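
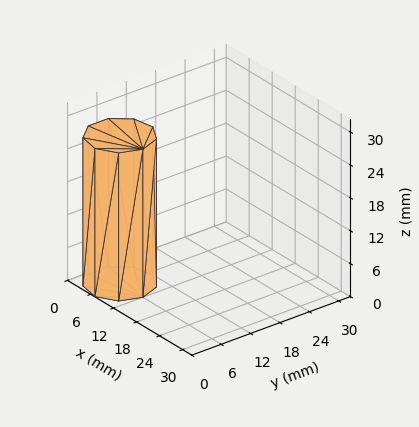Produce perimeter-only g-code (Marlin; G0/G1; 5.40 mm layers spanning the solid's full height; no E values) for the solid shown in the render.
Reading the render: the shape is a regular 9-sided prism (a cylinder approximated with 9 flat sides), circumscribed radius ≈ 6 mm, height ≈ 27 mm (dimensions read to the nearest mm from the axis ticks). For the g-code, the solid's height is divided into equal slices at the stated Δz and each level perimeter traced with G1 moves after a G0 lift.

; perimeter-only toolpath
G21 ; units = mm
G90 ; absolute positioning
G28 ; home
; layer 1
G0 Z5.40
G0 X12.00 Y6.00
G1 X10.60 Y9.86
G1 X7.04 Y11.91
G1 X3.00 Y11.20
G1 X0.36 Y8.05
G1 X0.36 Y3.95
G1 X3.00 Y0.80
G1 X7.04 Y0.09
G1 X10.60 Y2.14
G1 X12.00 Y6.00
; layer 2
G0 Z10.80
G0 X12.00 Y6.00
G1 X10.60 Y9.86
G1 X7.04 Y11.91
G1 X3.00 Y11.20
G1 X0.36 Y8.05
G1 X0.36 Y3.95
G1 X3.00 Y0.80
G1 X7.04 Y0.09
G1 X10.60 Y2.14
G1 X12.00 Y6.00
; layer 3
G0 Z16.20
G0 X12.00 Y6.00
G1 X10.60 Y9.86
G1 X7.04 Y11.91
G1 X3.00 Y11.20
G1 X0.36 Y8.05
G1 X0.36 Y3.95
G1 X3.00 Y0.80
G1 X7.04 Y0.09
G1 X10.60 Y2.14
G1 X12.00 Y6.00
; layer 4
G0 Z21.60
G0 X12.00 Y6.00
G1 X10.60 Y9.86
G1 X7.04 Y11.91
G1 X3.00 Y11.20
G1 X0.36 Y8.05
G1 X0.36 Y3.95
G1 X3.00 Y0.80
G1 X7.04 Y0.09
G1 X10.60 Y2.14
G1 X12.00 Y6.00
; layer 5
G0 Z27.00
G0 X12.00 Y6.00
G1 X10.60 Y9.86
G1 X7.04 Y11.91
G1 X3.00 Y11.20
G1 X0.36 Y8.05
G1 X0.36 Y3.95
G1 X3.00 Y0.80
G1 X7.04 Y0.09
G1 X10.60 Y2.14
G1 X12.00 Y6.00
M2 ; end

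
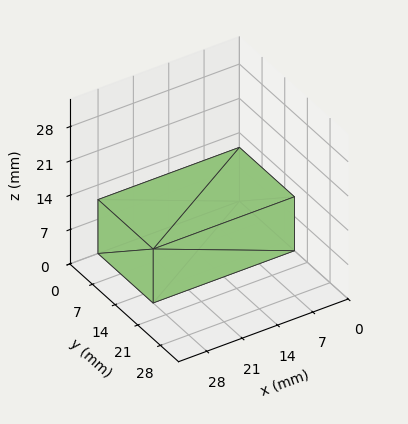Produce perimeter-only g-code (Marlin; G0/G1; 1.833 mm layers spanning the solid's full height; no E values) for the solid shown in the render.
Reading the render: the shape is a rectangular box, roughly 28 × 17 mm footprint and 11 mm tall (dimensions read to the nearest mm from the axis ticks). For the g-code, the solid's height is divided into equal slices at the stated Δz and each level perimeter traced with G1 moves after a G0 lift.

; perimeter-only toolpath
G21 ; units = mm
G90 ; absolute positioning
G28 ; home
; layer 1
G0 Z1.833
G0 X0.000 Y0.000
G1 X28.000 Y0.000
G1 X28.000 Y17.000
G1 X0.000 Y17.000
G1 X0.000 Y0.000
; layer 2
G0 Z3.667
G0 X0.000 Y0.000
G1 X28.000 Y0.000
G1 X28.000 Y17.000
G1 X0.000 Y17.000
G1 X0.000 Y0.000
; layer 3
G0 Z5.500
G0 X0.000 Y0.000
G1 X28.000 Y0.000
G1 X28.000 Y17.000
G1 X0.000 Y17.000
G1 X0.000 Y0.000
; layer 4
G0 Z7.333
G0 X0.000 Y0.000
G1 X28.000 Y0.000
G1 X28.000 Y17.000
G1 X0.000 Y17.000
G1 X0.000 Y0.000
; layer 5
G0 Z9.167
G0 X0.000 Y0.000
G1 X28.000 Y0.000
G1 X28.000 Y17.000
G1 X0.000 Y17.000
G1 X0.000 Y0.000
; layer 6
G0 Z11.000
G0 X0.000 Y0.000
G1 X28.000 Y0.000
G1 X28.000 Y17.000
G1 X0.000 Y17.000
G1 X0.000 Y0.000
M2 ; end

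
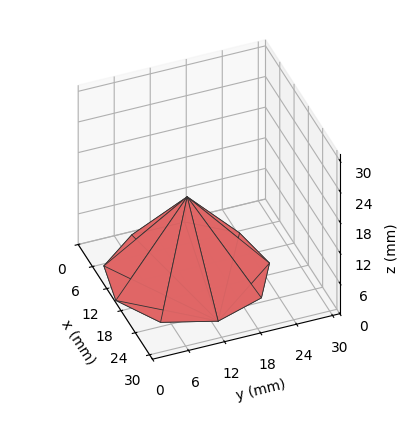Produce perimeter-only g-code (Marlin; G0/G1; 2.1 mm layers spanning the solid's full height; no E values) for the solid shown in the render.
Reading the render: the shape is a regular 9-sided pyramid, base circumscribed radius ≈ 13 mm, apex at z ≈ 15 mm (dimensions read to the nearest mm from the axis ticks). For the g-code, the solid's height is divided into equal slices at the stated Δz and each level perimeter traced with G1 moves after a G0 lift.

; perimeter-only toolpath
G21 ; units = mm
G90 ; absolute positioning
G28 ; home
; layer 1
G0 Z2.1
G0 X24.1 Y13.0
G1 X21.6 Y20.2
G1 X15.0 Y24.0
G1 X7.4 Y22.7
G1 X2.5 Y16.8
G1 X2.5 Y9.2
G1 X7.4 Y3.3
G1 X15.0 Y2.0
G1 X21.6 Y5.8
G1 X24.1 Y13.0
; layer 2
G0 Z4.3
G0 X22.3 Y13.0
G1 X20.1 Y19.0
G1 X14.6 Y22.1
G1 X8.4 Y21.1
G1 X4.3 Y16.1
G1 X4.3 Y9.9
G1 X8.4 Y4.9
G1 X14.6 Y3.9
G1 X20.1 Y7.0
G1 X22.3 Y13.0
; layer 3
G0 Z6.4
G0 X20.4 Y13.0
G1 X18.7 Y17.8
G1 X14.3 Y20.3
G1 X9.3 Y19.5
G1 X6.0 Y15.5
G1 X6.0 Y10.5
G1 X9.3 Y6.5
G1 X14.3 Y5.7
G1 X18.7 Y8.2
G1 X20.4 Y13.0
; layer 4
G0 Z8.6
G0 X18.6 Y13.0
G1 X17.3 Y16.6
G1 X14.0 Y18.5
G1 X10.2 Y17.8
G1 X7.8 Y14.9
G1 X7.8 Y11.1
G1 X10.2 Y8.2
G1 X14.0 Y7.5
G1 X17.3 Y9.4
G1 X18.6 Y13.0
; layer 5
G0 Z10.7
G0 X16.7 Y13.0
G1 X15.9 Y15.4
G1 X13.7 Y16.7
G1 X11.1 Y16.2
G1 X9.5 Y14.3
G1 X9.5 Y11.7
G1 X11.1 Y9.8
G1 X13.7 Y9.3
G1 X15.9 Y10.6
G1 X16.7 Y13.0
; layer 6
G0 Z12.9
G0 X14.9 Y13.0
G1 X14.4 Y14.2
G1 X13.3 Y14.8
G1 X12.1 Y14.6
G1 X11.3 Y13.6
G1 X11.3 Y12.4
G1 X12.1 Y11.4
G1 X13.3 Y11.2
G1 X14.4 Y11.8
G1 X14.9 Y13.0
M2 ; end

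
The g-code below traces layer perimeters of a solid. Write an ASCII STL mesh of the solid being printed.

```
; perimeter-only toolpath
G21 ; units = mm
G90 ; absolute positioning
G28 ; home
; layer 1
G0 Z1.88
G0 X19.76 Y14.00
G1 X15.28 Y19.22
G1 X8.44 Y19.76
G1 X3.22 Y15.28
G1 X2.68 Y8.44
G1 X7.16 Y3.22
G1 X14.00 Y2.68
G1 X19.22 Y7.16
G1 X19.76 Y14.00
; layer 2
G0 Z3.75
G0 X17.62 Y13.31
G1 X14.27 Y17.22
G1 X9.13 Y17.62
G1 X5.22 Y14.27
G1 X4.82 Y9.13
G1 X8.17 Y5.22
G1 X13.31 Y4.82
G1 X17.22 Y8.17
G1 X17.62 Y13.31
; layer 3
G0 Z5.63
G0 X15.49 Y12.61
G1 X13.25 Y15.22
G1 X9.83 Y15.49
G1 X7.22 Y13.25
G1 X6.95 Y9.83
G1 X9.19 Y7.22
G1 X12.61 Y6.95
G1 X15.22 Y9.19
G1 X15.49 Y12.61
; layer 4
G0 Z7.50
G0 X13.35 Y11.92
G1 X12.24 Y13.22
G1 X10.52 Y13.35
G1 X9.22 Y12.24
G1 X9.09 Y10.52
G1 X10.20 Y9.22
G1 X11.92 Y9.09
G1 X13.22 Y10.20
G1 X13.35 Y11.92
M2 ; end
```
solid part
  facet normal 0.0000 0.0000 -1.0000
    outer loop
      vertex 7.74 21.89 0.00
      vertex 16.30 21.22 0.00
      vertex 21.89 14.70 0.00
    endloop
  endfacet
  facet normal 0.0000 0.0000 -1.0000
    outer loop
      vertex 1.22 16.30 0.00
      vertex 7.74 21.89 0.00
      vertex 21.89 14.70 0.00
    endloop
  endfacet
  facet normal 0.0000 0.0000 -1.0000
    outer loop
      vertex 0.55 7.74 0.00
      vertex 1.22 16.30 0.00
      vertex 21.89 14.70 0.00
    endloop
  endfacet
  facet normal 0.0000 0.0000 -1.0000
    outer loop
      vertex 6.14 1.22 0.00
      vertex 0.55 7.74 0.00
      vertex 21.89 14.70 0.00
    endloop
  endfacet
  facet normal 0.0000 0.0000 -1.0000
    outer loop
      vertex 14.70 0.55 0.00
      vertex 6.14 1.22 0.00
      vertex 21.89 14.70 0.00
    endloop
  endfacet
  facet normal 0.0000 0.0000 -1.0000
    outer loop
      vertex 21.22 6.14 0.00
      vertex 14.70 0.55 0.00
      vertex 21.89 14.70 0.00
    endloop
  endfacet
  facet normal 0.5094 0.4367 0.7415
    outer loop
      vertex 21.89 14.70 0.00
      vertex 16.30 21.22 0.00
      vertex 11.22 11.22 9.38
    endloop
  endfacet
  facet normal 0.0524 0.6689 0.7415
    outer loop
      vertex 16.30 21.22 0.00
      vertex 7.74 21.89 0.00
      vertex 11.22 11.22 9.38
    endloop
  endfacet
  facet normal -0.4367 0.5094 0.7415
    outer loop
      vertex 7.74 21.89 0.00
      vertex 1.22 16.30 0.00
      vertex 11.22 11.22 9.38
    endloop
  endfacet
  facet normal -0.6689 0.0524 0.7415
    outer loop
      vertex 1.22 16.30 0.00
      vertex 0.55 7.74 0.00
      vertex 11.22 11.22 9.38
    endloop
  endfacet
  facet normal -0.5094 -0.4367 0.7415
    outer loop
      vertex 0.55 7.74 0.00
      vertex 6.14 1.22 0.00
      vertex 11.22 11.22 9.38
    endloop
  endfacet
  facet normal -0.0524 -0.6689 0.7415
    outer loop
      vertex 6.14 1.22 0.00
      vertex 14.70 0.55 0.00
      vertex 11.22 11.22 9.38
    endloop
  endfacet
  facet normal 0.4367 -0.5094 0.7415
    outer loop
      vertex 14.70 0.55 0.00
      vertex 21.22 6.14 0.00
      vertex 11.22 11.22 9.38
    endloop
  endfacet
  facet normal 0.6689 -0.0524 0.7415
    outer loop
      vertex 21.22 6.14 0.00
      vertex 21.89 14.70 0.00
      vertex 11.22 11.22 9.38
    endloop
  endfacet
endsolid part

The G0 Z moves step by Δz≈1.88 mm. The G1 loops shrink linearly with z, so the solid tapers from its base footprint up to z≈9.38. Closing with a flat bottom cap and the tapered top and triangulating gives 14 facets — a regular 8-sided pyramid, base circumscribed radius ≈ 11.2 mm, apex at z ≈ 9.38 mm.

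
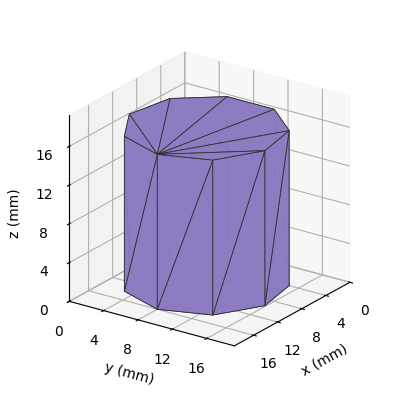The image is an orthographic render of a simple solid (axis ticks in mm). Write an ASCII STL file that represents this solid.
Reading the render: the shape is a regular 9-sided prism (a cylinder approximated with 9 flat sides), circumscribed radius ≈ 8 mm, height ≈ 16 mm (dimensions read to the nearest mm from the axis ticks). For the STL, each face is triangulated and given an outward normal.

solid part
  facet normal 0.0000 0.0000 -1.0000
    outer loop
      vertex 9.389 15.878 0.000
      vertex 14.128 13.142 0.000
      vertex 16.000 8.000 0.000
    endloop
  endfacet
  facet normal 0.0000 0.0000 -1.0000
    outer loop
      vertex 4.000 14.928 0.000
      vertex 9.389 15.878 0.000
      vertex 16.000 8.000 0.000
    endloop
  endfacet
  facet normal 0.0000 0.0000 -1.0000
    outer loop
      vertex 0.482 10.736 0.000
      vertex 4.000 14.928 0.000
      vertex 16.000 8.000 0.000
    endloop
  endfacet
  facet normal 0.0000 0.0000 -1.0000
    outer loop
      vertex 0.482 5.264 0.000
      vertex 0.482 10.736 0.000
      vertex 16.000 8.000 0.000
    endloop
  endfacet
  facet normal 0.0000 0.0000 -1.0000
    outer loop
      vertex 4.000 1.072 0.000
      vertex 0.482 5.264 0.000
      vertex 16.000 8.000 0.000
    endloop
  endfacet
  facet normal 0.0000 0.0000 -1.0000
    outer loop
      vertex 9.389 0.122 0.000
      vertex 4.000 1.072 0.000
      vertex 16.000 8.000 0.000
    endloop
  endfacet
  facet normal 0.0000 0.0000 -1.0000
    outer loop
      vertex 14.128 2.858 0.000
      vertex 9.389 0.122 0.000
      vertex 16.000 8.000 0.000
    endloop
  endfacet
  facet normal 0.0000 0.0000 1.0000
    outer loop
      vertex 16.000 8.000 16.000
      vertex 14.128 13.142 16.000
      vertex 9.389 15.878 16.000
    endloop
  endfacet
  facet normal 0.0000 0.0000 1.0000
    outer loop
      vertex 16.000 8.000 16.000
      vertex 9.389 15.878 16.000
      vertex 4.000 14.928 16.000
    endloop
  endfacet
  facet normal 0.0000 0.0000 1.0000
    outer loop
      vertex 16.000 8.000 16.000
      vertex 4.000 14.928 16.000
      vertex 0.482 10.736 16.000
    endloop
  endfacet
  facet normal 0.0000 0.0000 1.0000
    outer loop
      vertex 16.000 8.000 16.000
      vertex 0.482 10.736 16.000
      vertex 0.482 5.264 16.000
    endloop
  endfacet
  facet normal 0.0000 0.0000 1.0000
    outer loop
      vertex 16.000 8.000 16.000
      vertex 0.482 5.264 16.000
      vertex 4.000 1.072 16.000
    endloop
  endfacet
  facet normal 0.0000 0.0000 1.0000
    outer loop
      vertex 16.000 8.000 16.000
      vertex 4.000 1.072 16.000
      vertex 9.389 0.122 16.000
    endloop
  endfacet
  facet normal 0.0000 0.0000 1.0000
    outer loop
      vertex 16.000 8.000 16.000
      vertex 9.389 0.122 16.000
      vertex 14.128 2.858 16.000
    endloop
  endfacet
  facet normal 0.9397 0.3421 0.0000
    outer loop
      vertex 16.000 8.000 0.000
      vertex 14.128 13.142 0.000
      vertex 14.128 13.142 16.000
    endloop
  endfacet
  facet normal 0.9397 0.3421 0.0000
    outer loop
      vertex 16.000 8.000 0.000
      vertex 14.128 13.142 16.000
      vertex 16.000 8.000 16.000
    endloop
  endfacet
  facet normal 0.5000 0.8660 0.0000
    outer loop
      vertex 14.128 13.142 0.000
      vertex 9.389 15.878 0.000
      vertex 9.389 15.878 16.000
    endloop
  endfacet
  facet normal 0.5000 0.8660 0.0000
    outer loop
      vertex 14.128 13.142 0.000
      vertex 9.389 15.878 16.000
      vertex 14.128 13.142 16.000
    endloop
  endfacet
  facet normal -0.1736 0.9848 0.0000
    outer loop
      vertex 9.389 15.878 0.000
      vertex 4.000 14.928 0.000
      vertex 4.000 14.928 16.000
    endloop
  endfacet
  facet normal -0.1736 0.9848 0.0000
    outer loop
      vertex 9.389 15.878 0.000
      vertex 4.000 14.928 16.000
      vertex 9.389 15.878 16.000
    endloop
  endfacet
  facet normal -0.7660 0.6428 0.0000
    outer loop
      vertex 4.000 14.928 0.000
      vertex 0.482 10.736 0.000
      vertex 0.482 10.736 16.000
    endloop
  endfacet
  facet normal -0.7660 0.6428 0.0000
    outer loop
      vertex 4.000 14.928 0.000
      vertex 0.482 10.736 16.000
      vertex 4.000 14.928 16.000
    endloop
  endfacet
  facet normal -1.0000 0.0000 0.0000
    outer loop
      vertex 0.482 10.736 0.000
      vertex 0.482 5.264 0.000
      vertex 0.482 5.264 16.000
    endloop
  endfacet
  facet normal -1.0000 0.0000 0.0000
    outer loop
      vertex 0.482 10.736 0.000
      vertex 0.482 5.264 16.000
      vertex 0.482 10.736 16.000
    endloop
  endfacet
  facet normal -0.7660 -0.6428 0.0000
    outer loop
      vertex 0.482 5.264 0.000
      vertex 4.000 1.072 0.000
      vertex 4.000 1.072 16.000
    endloop
  endfacet
  facet normal -0.7660 -0.6428 0.0000
    outer loop
      vertex 0.482 5.264 0.000
      vertex 4.000 1.072 16.000
      vertex 0.482 5.264 16.000
    endloop
  endfacet
  facet normal -0.1736 -0.9848 0.0000
    outer loop
      vertex 4.000 1.072 0.000
      vertex 9.389 0.122 0.000
      vertex 9.389 0.122 16.000
    endloop
  endfacet
  facet normal -0.1736 -0.9848 0.0000
    outer loop
      vertex 4.000 1.072 0.000
      vertex 9.389 0.122 16.000
      vertex 4.000 1.072 16.000
    endloop
  endfacet
  facet normal 0.5000 -0.8660 0.0000
    outer loop
      vertex 9.389 0.122 0.000
      vertex 14.128 2.858 0.000
      vertex 14.128 2.858 16.000
    endloop
  endfacet
  facet normal 0.5000 -0.8660 0.0000
    outer loop
      vertex 9.389 0.122 0.000
      vertex 14.128 2.858 16.000
      vertex 9.389 0.122 16.000
    endloop
  endfacet
  facet normal 0.9397 -0.3421 0.0000
    outer loop
      vertex 14.128 2.858 0.000
      vertex 16.000 8.000 0.000
      vertex 16.000 8.000 16.000
    endloop
  endfacet
  facet normal 0.9397 -0.3421 0.0000
    outer loop
      vertex 14.128 2.858 0.000
      vertex 16.000 8.000 16.000
      vertex 14.128 2.858 16.000
    endloop
  endfacet
endsolid part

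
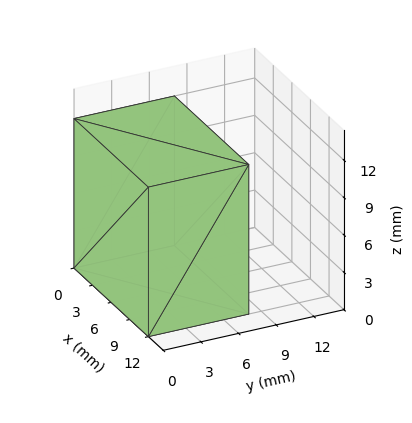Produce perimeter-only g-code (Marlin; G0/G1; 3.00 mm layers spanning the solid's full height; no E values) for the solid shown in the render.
Reading the render: the shape is a rectangular box, roughly 12 × 8 mm footprint and 12 mm tall (dimensions read to the nearest mm from the axis ticks). For the g-code, the solid's height is divided into equal slices at the stated Δz and each level perimeter traced with G1 moves after a G0 lift.

; perimeter-only toolpath
G21 ; units = mm
G90 ; absolute positioning
G28 ; home
; layer 1
G0 Z3.00
G0 X0.00 Y0.00
G1 X12.00 Y0.00
G1 X12.00 Y8.00
G1 X0.00 Y8.00
G1 X0.00 Y0.00
; layer 2
G0 Z6.00
G0 X0.00 Y0.00
G1 X12.00 Y0.00
G1 X12.00 Y8.00
G1 X0.00 Y8.00
G1 X0.00 Y0.00
; layer 3
G0 Z9.00
G0 X0.00 Y0.00
G1 X12.00 Y0.00
G1 X12.00 Y8.00
G1 X0.00 Y8.00
G1 X0.00 Y0.00
; layer 4
G0 Z12.00
G0 X0.00 Y0.00
G1 X12.00 Y0.00
G1 X12.00 Y8.00
G1 X0.00 Y8.00
G1 X0.00 Y0.00
M2 ; end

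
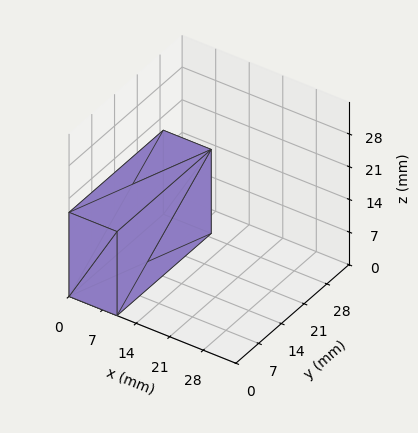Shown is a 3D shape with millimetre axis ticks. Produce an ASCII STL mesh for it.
Reading the render: the shape is a rectangular box, roughly 10 × 29 mm footprint and 18 mm tall (dimensions read to the nearest mm from the axis ticks). For the STL, each face is triangulated and given an outward normal.

solid part
  facet normal 0.0000 0.0000 -1.0000
    outer loop
      vertex 10.0 29.0 0.0
      vertex 10.0 0.0 0.0
      vertex 0.0 0.0 0.0
    endloop
  endfacet
  facet normal 0.0000 0.0000 -1.0000
    outer loop
      vertex 0.0 29.0 0.0
      vertex 10.0 29.0 0.0
      vertex 0.0 0.0 0.0
    endloop
  endfacet
  facet normal 0.0000 0.0000 1.0000
    outer loop
      vertex 0.0 0.0 18.0
      vertex 10.0 0.0 18.0
      vertex 10.0 29.0 18.0
    endloop
  endfacet
  facet normal 0.0000 0.0000 1.0000
    outer loop
      vertex 0.0 0.0 18.0
      vertex 10.0 29.0 18.0
      vertex 0.0 29.0 18.0
    endloop
  endfacet
  facet normal 0.0000 -1.0000 0.0000
    outer loop
      vertex 0.0 0.0 0.0
      vertex 10.0 0.0 0.0
      vertex 10.0 0.0 18.0
    endloop
  endfacet
  facet normal 0.0000 -1.0000 0.0000
    outer loop
      vertex 0.0 0.0 0.0
      vertex 10.0 0.0 18.0
      vertex 0.0 0.0 18.0
    endloop
  endfacet
  facet normal 0.0000 1.0000 0.0000
    outer loop
      vertex 10.0 29.0 18.0
      vertex 10.0 29.0 0.0
      vertex 0.0 29.0 0.0
    endloop
  endfacet
  facet normal 0.0000 1.0000 0.0000
    outer loop
      vertex 0.0 29.0 18.0
      vertex 10.0 29.0 18.0
      vertex 0.0 29.0 0.0
    endloop
  endfacet
  facet normal -1.0000 0.0000 0.0000
    outer loop
      vertex 0.0 29.0 18.0
      vertex 0.0 29.0 0.0
      vertex 0.0 0.0 0.0
    endloop
  endfacet
  facet normal -1.0000 0.0000 0.0000
    outer loop
      vertex 0.0 0.0 18.0
      vertex 0.0 29.0 18.0
      vertex 0.0 0.0 0.0
    endloop
  endfacet
  facet normal 1.0000 0.0000 0.0000
    outer loop
      vertex 10.0 0.0 0.0
      vertex 10.0 29.0 0.0
      vertex 10.0 29.0 18.0
    endloop
  endfacet
  facet normal 1.0000 0.0000 0.0000
    outer loop
      vertex 10.0 0.0 0.0
      vertex 10.0 29.0 18.0
      vertex 10.0 0.0 18.0
    endloop
  endfacet
endsolid part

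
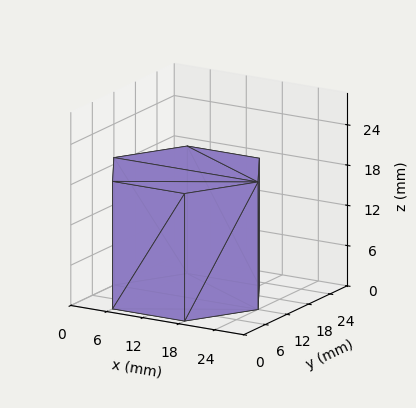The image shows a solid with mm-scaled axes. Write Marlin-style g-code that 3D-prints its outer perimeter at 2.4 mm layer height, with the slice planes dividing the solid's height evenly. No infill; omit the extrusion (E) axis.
Reading the render: the shape is a regular 6-sided prism (a cylinder approximated with 6 flat sides), circumscribed radius ≈ 12 mm, height ≈ 19 mm (dimensions read to the nearest mm from the axis ticks). For the g-code, the solid's height is divided into equal slices at the stated Δz and each level perimeter traced with G1 moves after a G0 lift.

; perimeter-only toolpath
G21 ; units = mm
G90 ; absolute positioning
G28 ; home
; layer 1
G0 Z2.4
G0 X24.0 Y12.0
G1 X18.0 Y22.4
G1 X6.0 Y22.4
G1 X0.0 Y12.0
G1 X6.0 Y1.6
G1 X18.0 Y1.6
G1 X24.0 Y12.0
; layer 2
G0 Z4.8
G0 X24.0 Y12.0
G1 X18.0 Y22.4
G1 X6.0 Y22.4
G1 X0.0 Y12.0
G1 X6.0 Y1.6
G1 X18.0 Y1.6
G1 X24.0 Y12.0
; layer 3
G0 Z7.1
G0 X24.0 Y12.0
G1 X18.0 Y22.4
G1 X6.0 Y22.4
G1 X0.0 Y12.0
G1 X6.0 Y1.6
G1 X18.0 Y1.6
G1 X24.0 Y12.0
; layer 4
G0 Z9.5
G0 X24.0 Y12.0
G1 X18.0 Y22.4
G1 X6.0 Y22.4
G1 X0.0 Y12.0
G1 X6.0 Y1.6
G1 X18.0 Y1.6
G1 X24.0 Y12.0
; layer 5
G0 Z11.9
G0 X24.0 Y12.0
G1 X18.0 Y22.4
G1 X6.0 Y22.4
G1 X0.0 Y12.0
G1 X6.0 Y1.6
G1 X18.0 Y1.6
G1 X24.0 Y12.0
; layer 6
G0 Z14.2
G0 X24.0 Y12.0
G1 X18.0 Y22.4
G1 X6.0 Y22.4
G1 X0.0 Y12.0
G1 X6.0 Y1.6
G1 X18.0 Y1.6
G1 X24.0 Y12.0
; layer 7
G0 Z16.6
G0 X24.0 Y12.0
G1 X18.0 Y22.4
G1 X6.0 Y22.4
G1 X0.0 Y12.0
G1 X6.0 Y1.6
G1 X18.0 Y1.6
G1 X24.0 Y12.0
; layer 8
G0 Z19.0
G0 X24.0 Y12.0
G1 X18.0 Y22.4
G1 X6.0 Y22.4
G1 X0.0 Y12.0
G1 X6.0 Y1.6
G1 X18.0 Y1.6
G1 X24.0 Y12.0
M2 ; end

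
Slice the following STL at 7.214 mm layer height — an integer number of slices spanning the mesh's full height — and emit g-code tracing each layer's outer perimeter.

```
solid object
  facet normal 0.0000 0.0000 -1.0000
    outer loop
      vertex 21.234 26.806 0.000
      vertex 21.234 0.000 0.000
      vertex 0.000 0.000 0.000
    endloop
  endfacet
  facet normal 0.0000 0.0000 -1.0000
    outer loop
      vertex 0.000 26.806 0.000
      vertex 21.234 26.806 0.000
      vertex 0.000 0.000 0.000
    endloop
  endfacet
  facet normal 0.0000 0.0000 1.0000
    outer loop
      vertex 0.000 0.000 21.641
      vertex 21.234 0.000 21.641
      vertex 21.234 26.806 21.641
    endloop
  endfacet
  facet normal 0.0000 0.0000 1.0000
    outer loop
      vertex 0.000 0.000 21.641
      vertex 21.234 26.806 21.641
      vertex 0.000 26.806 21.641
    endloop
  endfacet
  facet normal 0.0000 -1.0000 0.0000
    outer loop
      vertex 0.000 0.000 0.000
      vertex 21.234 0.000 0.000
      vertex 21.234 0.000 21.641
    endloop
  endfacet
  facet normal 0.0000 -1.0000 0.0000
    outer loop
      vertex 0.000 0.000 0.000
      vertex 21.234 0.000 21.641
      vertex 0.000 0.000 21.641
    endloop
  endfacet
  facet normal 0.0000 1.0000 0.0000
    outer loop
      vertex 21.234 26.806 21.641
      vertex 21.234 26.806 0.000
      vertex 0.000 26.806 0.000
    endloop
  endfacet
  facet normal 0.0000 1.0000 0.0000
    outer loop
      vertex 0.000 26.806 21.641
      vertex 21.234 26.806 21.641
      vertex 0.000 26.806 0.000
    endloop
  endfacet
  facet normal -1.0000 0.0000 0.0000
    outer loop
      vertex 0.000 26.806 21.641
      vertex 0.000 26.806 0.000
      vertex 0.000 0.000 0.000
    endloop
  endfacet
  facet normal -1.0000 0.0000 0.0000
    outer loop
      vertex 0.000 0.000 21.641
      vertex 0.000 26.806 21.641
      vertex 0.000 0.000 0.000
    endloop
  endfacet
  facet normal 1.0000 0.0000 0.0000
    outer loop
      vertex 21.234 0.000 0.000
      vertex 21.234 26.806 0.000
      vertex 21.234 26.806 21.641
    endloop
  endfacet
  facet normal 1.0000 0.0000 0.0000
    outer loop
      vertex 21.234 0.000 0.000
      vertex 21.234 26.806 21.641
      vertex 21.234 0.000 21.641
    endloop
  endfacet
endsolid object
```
; perimeter-only toolpath
G21 ; units = mm
G90 ; absolute positioning
G28 ; home
; layer 1
G0 Z7.214
G0 X0.000 Y0.000
G1 X21.234 Y0.000
G1 X21.234 Y26.806
G1 X0.000 Y26.806
G1 X0.000 Y0.000
; layer 2
G0 Z14.427
G0 X0.000 Y0.000
G1 X21.234 Y0.000
G1 X21.234 Y26.806
G1 X0.000 Y26.806
G1 X0.000 Y0.000
; layer 3
G0 Z21.641
G0 X0.000 Y0.000
G1 X21.234 Y0.000
G1 X21.234 Y26.806
G1 X0.000 Y26.806
G1 X0.000 Y0.000
M2 ; end

The solid is a rectangular box, roughly 21.2 × 26.8 mm footprint and 21.6 mm tall. Slicing at Δz = 7.214 mm — 3 equal slices spanning the solid's height, so layer i sits at z = i·h/3 — gives 3 non-empty perimeters. Each is a 4-segment closed polygon; G0 lifts to the layer z and rapids to the start vertex, then G1 traces the edges.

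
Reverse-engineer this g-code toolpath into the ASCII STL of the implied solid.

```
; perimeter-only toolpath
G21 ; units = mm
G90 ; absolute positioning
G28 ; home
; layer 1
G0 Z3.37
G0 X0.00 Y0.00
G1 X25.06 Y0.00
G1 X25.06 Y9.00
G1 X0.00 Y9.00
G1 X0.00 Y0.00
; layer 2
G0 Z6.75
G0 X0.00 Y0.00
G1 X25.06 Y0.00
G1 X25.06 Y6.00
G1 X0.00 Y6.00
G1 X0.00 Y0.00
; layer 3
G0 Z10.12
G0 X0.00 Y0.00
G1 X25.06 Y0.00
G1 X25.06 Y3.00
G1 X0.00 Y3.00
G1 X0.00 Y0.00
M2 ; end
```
solid part
  facet normal 0.0000 0.0000 -1.0000
    outer loop
      vertex 25.06 12.00 0.00
      vertex 25.06 0.00 0.00
      vertex 0.00 0.00 0.00
    endloop
  endfacet
  facet normal 0.0000 0.0000 -1.0000
    outer loop
      vertex 0.00 12.00 0.00
      vertex 25.06 12.00 0.00
      vertex 0.00 0.00 0.00
    endloop
  endfacet
  facet normal 0.0000 -1.0000 0.0000
    outer loop
      vertex 0.00 0.00 0.00
      vertex 25.06 0.00 0.00
      vertex 25.06 0.00 13.49
    endloop
  endfacet
  facet normal 0.0000 -1.0000 0.0000
    outer loop
      vertex 0.00 0.00 0.00
      vertex 25.06 0.00 13.49
      vertex 0.00 0.00 13.49
    endloop
  endfacet
  facet normal 0.0000 0.7472 0.6646
    outer loop
      vertex 0.00 0.00 13.49
      vertex 25.06 0.00 13.49
      vertex 25.06 12.00 0.00
    endloop
  endfacet
  facet normal 0.0000 0.7472 0.6646
    outer loop
      vertex 0.00 0.00 13.49
      vertex 25.06 12.00 0.00
      vertex 0.00 12.00 0.00
    endloop
  endfacet
  facet normal -1.0000 0.0000 0.0000
    outer loop
      vertex 0.00 0.00 13.49
      vertex 0.00 12.00 0.00
      vertex 0.00 0.00 0.00
    endloop
  endfacet
  facet normal 1.0000 0.0000 0.0000
    outer loop
      vertex 25.06 0.00 0.00
      vertex 25.06 12.00 0.00
      vertex 25.06 0.00 13.49
    endloop
  endfacet
endsolid part

The G0 Z moves step by Δz≈3.37 mm. The G1 loops shrink linearly with z, so the solid tapers from its base footprint up to z≈13.5. Closing with a flat bottom cap and the tapered top and triangulating gives 8 facets — a wedge (ramp): 25.1 × 12 mm base, rising to 13.5 mm along the y=0 edge and sloping linearly to z=0 at y=12.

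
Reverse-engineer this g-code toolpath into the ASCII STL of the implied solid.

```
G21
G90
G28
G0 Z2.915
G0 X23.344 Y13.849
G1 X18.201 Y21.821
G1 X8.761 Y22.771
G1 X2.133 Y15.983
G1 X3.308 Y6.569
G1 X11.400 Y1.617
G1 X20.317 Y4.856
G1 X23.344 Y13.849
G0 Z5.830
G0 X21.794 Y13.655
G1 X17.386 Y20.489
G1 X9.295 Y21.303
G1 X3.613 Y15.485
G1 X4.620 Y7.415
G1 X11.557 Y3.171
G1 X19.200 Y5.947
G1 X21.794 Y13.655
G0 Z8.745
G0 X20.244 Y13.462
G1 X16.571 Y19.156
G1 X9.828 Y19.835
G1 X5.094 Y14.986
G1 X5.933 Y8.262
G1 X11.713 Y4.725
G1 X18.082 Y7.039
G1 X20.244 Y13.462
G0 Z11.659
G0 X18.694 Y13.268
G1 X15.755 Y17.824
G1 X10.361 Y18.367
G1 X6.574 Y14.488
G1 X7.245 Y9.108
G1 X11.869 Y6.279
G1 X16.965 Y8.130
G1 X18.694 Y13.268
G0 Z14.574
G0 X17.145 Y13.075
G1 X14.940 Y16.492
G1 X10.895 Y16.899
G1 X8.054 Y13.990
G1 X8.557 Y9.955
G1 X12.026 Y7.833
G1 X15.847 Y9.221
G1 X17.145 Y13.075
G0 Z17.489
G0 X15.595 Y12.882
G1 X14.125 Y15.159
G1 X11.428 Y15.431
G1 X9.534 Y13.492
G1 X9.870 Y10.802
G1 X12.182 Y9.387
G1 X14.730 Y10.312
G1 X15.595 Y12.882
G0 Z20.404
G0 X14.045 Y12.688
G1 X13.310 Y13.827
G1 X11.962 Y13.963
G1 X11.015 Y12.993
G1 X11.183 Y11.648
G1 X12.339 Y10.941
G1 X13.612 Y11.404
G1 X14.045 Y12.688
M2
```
solid part
  facet normal 0.0000 0.0000 -1.0000
    outer loop
      vertex 8.228 24.239 0.000
      vertex 19.016 23.153 0.000
      vertex 24.894 14.042 0.000
    endloop
  endfacet
  facet normal 0.0000 0.0000 -1.0000
    outer loop
      vertex 0.653 16.481 0.000
      vertex 8.228 24.239 0.000
      vertex 24.894 14.042 0.000
    endloop
  endfacet
  facet normal 0.0000 0.0000 -1.0000
    outer loop
      vertex 1.995 5.722 0.000
      vertex 0.653 16.481 0.000
      vertex 24.894 14.042 0.000
    endloop
  endfacet
  facet normal 0.0000 0.0000 -1.0000
    outer loop
      vertex 11.244 0.063 0.000
      vertex 1.995 5.722 0.000
      vertex 24.894 14.042 0.000
    endloop
  endfacet
  facet normal 0.0000 0.0000 -1.0000
    outer loop
      vertex 21.435 3.765 0.000
      vertex 11.244 0.063 0.000
      vertex 24.894 14.042 0.000
    endloop
  endfacet
  facet normal 0.7567 0.4882 0.4348
    outer loop
      vertex 24.894 14.042 0.000
      vertex 19.016 23.153 0.000
      vertex 12.495 12.495 23.319
    endloop
  endfacet
  facet normal 0.0902 0.8960 0.4348
    outer loop
      vertex 19.016 23.153 0.000
      vertex 8.228 24.239 0.000
      vertex 12.495 12.495 23.319
    endloop
  endfacet
  facet normal -0.6443 0.6291 0.4348
    outer loop
      vertex 8.228 24.239 0.000
      vertex 0.653 16.481 0.000
      vertex 12.495 12.495 23.319
    endloop
  endfacet
  facet normal -0.8936 -0.1115 0.4348
    outer loop
      vertex 0.653 16.481 0.000
      vertex 1.995 5.722 0.000
      vertex 12.495 12.495 23.319
    endloop
  endfacet
  facet normal -0.4700 -0.7682 0.4347
    outer loop
      vertex 1.995 5.722 0.000
      vertex 11.244 0.063 0.000
      vertex 12.495 12.495 23.319
    endloop
  endfacet
  facet normal 0.3075 -0.8464 0.4348
    outer loop
      vertex 11.244 0.063 0.000
      vertex 21.435 3.765 0.000
      vertex 12.495 12.495 23.319
    endloop
  endfacet
  facet normal 0.8535 -0.2873 0.4348
    outer loop
      vertex 21.435 3.765 0.000
      vertex 24.894 14.042 0.000
      vertex 12.495 12.495 23.319
    endloop
  endfacet
endsolid part

The G0 Z moves step by Δz≈2.915 mm. The G1 loops shrink linearly with z, so the solid tapers from its base footprint up to z≈23.3. Closing with a flat bottom cap and the tapered top and triangulating gives 12 facets — a regular 7-sided pyramid, base circumscribed radius ≈ 12.5 mm, apex at z ≈ 23.3 mm.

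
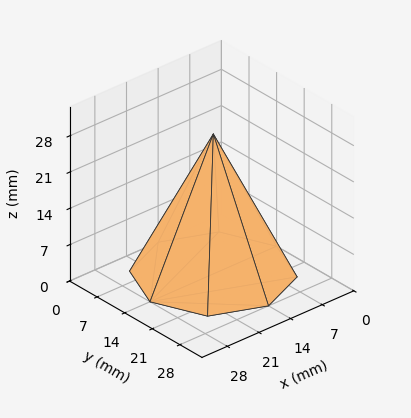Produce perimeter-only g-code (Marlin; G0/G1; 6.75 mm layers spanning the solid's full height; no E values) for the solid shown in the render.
Reading the render: the shape is a regular 8-sided pyramid, base circumscribed radius ≈ 14 mm, apex at z ≈ 27 mm (dimensions read to the nearest mm from the axis ticks). For the g-code, the solid's height is divided into equal slices at the stated Δz and each level perimeter traced with G1 moves after a G0 lift.

; perimeter-only toolpath
G21 ; units = mm
G90 ; absolute positioning
G28 ; home
; layer 1
G0 Z6.75
G0 X24.50 Y14.00
G1 X21.42 Y21.42
G1 X14.00 Y24.50
G1 X6.57 Y21.42
G1 X3.50 Y14.00
G1 X6.57 Y6.57
G1 X14.00 Y3.50
G1 X21.42 Y6.57
G1 X24.50 Y14.00
; layer 2
G0 Z13.50
G0 X21.00 Y14.00
G1 X18.95 Y18.95
G1 X14.00 Y21.00
G1 X9.05 Y18.95
G1 X7.00 Y14.00
G1 X9.05 Y9.05
G1 X14.00 Y7.00
G1 X18.95 Y9.05
G1 X21.00 Y14.00
; layer 3
G0 Z20.25
G0 X17.50 Y14.00
G1 X16.48 Y16.48
G1 X14.00 Y17.50
G1 X11.53 Y16.48
G1 X10.50 Y14.00
G1 X11.53 Y11.53
G1 X14.00 Y10.50
G1 X16.48 Y11.53
G1 X17.50 Y14.00
M2 ; end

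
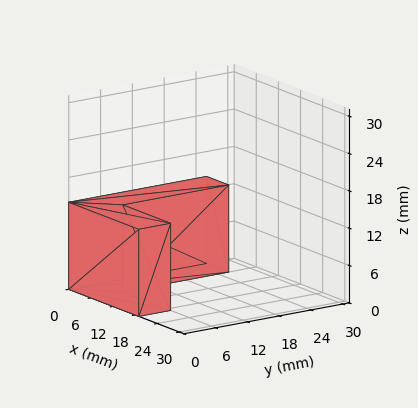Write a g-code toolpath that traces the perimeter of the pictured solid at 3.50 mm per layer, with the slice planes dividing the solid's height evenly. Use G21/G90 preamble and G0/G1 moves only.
Reading the render: the shape is an L-shaped prism: outer 19 × 26 mm, arm thicknesses ≈ 6 mm (horizontal) and 6 mm (vertical), extruded 14 mm in z (dimensions read to the nearest mm from the axis ticks). For the g-code, the solid's height is divided into equal slices at the stated Δz and each level perimeter traced with G1 moves after a G0 lift.

; perimeter-only toolpath
G21 ; units = mm
G90 ; absolute positioning
G28 ; home
; layer 1
G0 Z3.50
G0 X0.00 Y0.00
G1 X19.00 Y0.00
G1 X19.00 Y6.00
G1 X6.00 Y6.00
G1 X6.00 Y26.00
G1 X0.00 Y26.00
G1 X0.00 Y0.00
; layer 2
G0 Z7.00
G0 X0.00 Y0.00
G1 X19.00 Y0.00
G1 X19.00 Y6.00
G1 X6.00 Y6.00
G1 X6.00 Y26.00
G1 X0.00 Y26.00
G1 X0.00 Y0.00
; layer 3
G0 Z10.50
G0 X0.00 Y0.00
G1 X19.00 Y0.00
G1 X19.00 Y6.00
G1 X6.00 Y6.00
G1 X6.00 Y26.00
G1 X0.00 Y26.00
G1 X0.00 Y0.00
; layer 4
G0 Z14.00
G0 X0.00 Y0.00
G1 X19.00 Y0.00
G1 X19.00 Y6.00
G1 X6.00 Y6.00
G1 X6.00 Y26.00
G1 X0.00 Y26.00
G1 X0.00 Y0.00
M2 ; end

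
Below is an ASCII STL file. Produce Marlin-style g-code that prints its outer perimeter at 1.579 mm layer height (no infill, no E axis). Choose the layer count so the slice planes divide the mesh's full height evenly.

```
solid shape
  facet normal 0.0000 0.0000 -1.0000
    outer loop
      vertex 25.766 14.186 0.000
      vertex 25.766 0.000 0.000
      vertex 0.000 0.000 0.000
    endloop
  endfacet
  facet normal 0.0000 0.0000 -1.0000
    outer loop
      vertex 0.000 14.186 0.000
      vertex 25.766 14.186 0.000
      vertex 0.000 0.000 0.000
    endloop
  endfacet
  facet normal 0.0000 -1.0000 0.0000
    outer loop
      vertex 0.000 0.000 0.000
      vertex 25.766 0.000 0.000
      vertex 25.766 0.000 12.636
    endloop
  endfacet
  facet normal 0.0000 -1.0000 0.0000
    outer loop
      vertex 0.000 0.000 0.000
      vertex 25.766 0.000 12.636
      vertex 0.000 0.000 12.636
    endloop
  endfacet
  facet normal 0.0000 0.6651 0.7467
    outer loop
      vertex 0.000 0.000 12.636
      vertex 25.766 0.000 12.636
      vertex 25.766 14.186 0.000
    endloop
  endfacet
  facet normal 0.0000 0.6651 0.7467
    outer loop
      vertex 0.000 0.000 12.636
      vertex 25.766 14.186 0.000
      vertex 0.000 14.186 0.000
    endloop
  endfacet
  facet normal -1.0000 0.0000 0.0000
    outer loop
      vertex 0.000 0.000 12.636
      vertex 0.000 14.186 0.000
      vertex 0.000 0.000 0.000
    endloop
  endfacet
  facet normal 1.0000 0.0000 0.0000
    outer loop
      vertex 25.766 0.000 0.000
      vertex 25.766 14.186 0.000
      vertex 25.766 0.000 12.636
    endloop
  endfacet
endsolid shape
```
; perimeter-only toolpath
G21 ; units = mm
G90 ; absolute positioning
G28 ; home
; layer 1
G0 Z1.579
G0 X0.000 Y0.000
G1 X25.766 Y0.000
G1 X25.766 Y12.413
G1 X0.000 Y12.413
G1 X0.000 Y0.000
; layer 2
G0 Z3.159
G0 X0.000 Y0.000
G1 X25.766 Y0.000
G1 X25.766 Y10.639
G1 X0.000 Y10.639
G1 X0.000 Y0.000
; layer 3
G0 Z4.739
G0 X0.000 Y0.000
G1 X25.766 Y0.000
G1 X25.766 Y8.866
G1 X0.000 Y8.866
G1 X0.000 Y0.000
; layer 4
G0 Z6.318
G0 X0.000 Y0.000
G1 X25.766 Y0.000
G1 X25.766 Y7.093
G1 X0.000 Y7.093
G1 X0.000 Y0.000
; layer 5
G0 Z7.897
G0 X0.000 Y0.000
G1 X25.766 Y0.000
G1 X25.766 Y5.320
G1 X0.000 Y5.320
G1 X0.000 Y0.000
; layer 6
G0 Z9.477
G0 X0.000 Y0.000
G1 X25.766 Y0.000
G1 X25.766 Y3.546
G1 X0.000 Y3.546
G1 X0.000 Y0.000
; layer 7
G0 Z11.056
G0 X0.000 Y0.000
G1 X25.766 Y0.000
G1 X25.766 Y1.773
G1 X0.000 Y1.773
G1 X0.000 Y0.000
M2 ; end

The solid is a wedge (ramp): 25.8 × 14.2 mm base, rising to 12.6 mm along the y=0 edge and sloping linearly to z=0 at y=14.2. Slicing at Δz = 1.579 mm — 8 equal slices spanning the solid's height, so layer i sits at z = i·h/8 — gives 7 non-empty perimeters. Each is a 4-segment closed polygon; G0 lifts to the layer z and rapids to the start vertex, then G1 traces the edges. The cross-section shrinks linearly with z (the slice at the apex is degenerate and omitted).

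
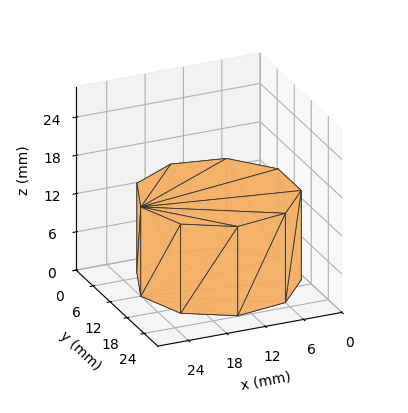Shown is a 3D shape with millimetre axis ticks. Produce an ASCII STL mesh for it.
Reading the render: the shape is a regular 9-sided prism (a cylinder approximated with 9 flat sides), circumscribed radius ≈ 12 mm, height ≈ 14 mm (dimensions read to the nearest mm from the axis ticks). For the STL, each face is triangulated and given an outward normal.

solid part
  facet normal 0.0000 0.0000 -1.0000
    outer loop
      vertex 14.08 23.82 0.00
      vertex 21.19 19.71 0.00
      vertex 24.00 12.00 0.00
    endloop
  endfacet
  facet normal 0.0000 0.0000 -1.0000
    outer loop
      vertex 6.00 22.39 0.00
      vertex 14.08 23.82 0.00
      vertex 24.00 12.00 0.00
    endloop
  endfacet
  facet normal 0.0000 0.0000 -1.0000
    outer loop
      vertex 0.72 16.10 0.00
      vertex 6.00 22.39 0.00
      vertex 24.00 12.00 0.00
    endloop
  endfacet
  facet normal 0.0000 0.0000 -1.0000
    outer loop
      vertex 0.72 7.90 0.00
      vertex 0.72 16.10 0.00
      vertex 24.00 12.00 0.00
    endloop
  endfacet
  facet normal 0.0000 0.0000 -1.0000
    outer loop
      vertex 6.00 1.61 0.00
      vertex 0.72 7.90 0.00
      vertex 24.00 12.00 0.00
    endloop
  endfacet
  facet normal 0.0000 0.0000 -1.0000
    outer loop
      vertex 14.08 0.18 0.00
      vertex 6.00 1.61 0.00
      vertex 24.00 12.00 0.00
    endloop
  endfacet
  facet normal 0.0000 0.0000 -1.0000
    outer loop
      vertex 21.19 4.29 0.00
      vertex 14.08 0.18 0.00
      vertex 24.00 12.00 0.00
    endloop
  endfacet
  facet normal 0.0000 0.0000 1.0000
    outer loop
      vertex 24.00 12.00 14.00
      vertex 21.19 19.71 14.00
      vertex 14.08 23.82 14.00
    endloop
  endfacet
  facet normal 0.0000 0.0000 1.0000
    outer loop
      vertex 24.00 12.00 14.00
      vertex 14.08 23.82 14.00
      vertex 6.00 22.39 14.00
    endloop
  endfacet
  facet normal 0.0000 0.0000 1.0000
    outer loop
      vertex 24.00 12.00 14.00
      vertex 6.00 22.39 14.00
      vertex 0.72 16.10 14.00
    endloop
  endfacet
  facet normal 0.0000 0.0000 1.0000
    outer loop
      vertex 24.00 12.00 14.00
      vertex 0.72 16.10 14.00
      vertex 0.72 7.90 14.00
    endloop
  endfacet
  facet normal 0.0000 0.0000 1.0000
    outer loop
      vertex 24.00 12.00 14.00
      vertex 0.72 7.90 14.00
      vertex 6.00 1.61 14.00
    endloop
  endfacet
  facet normal 0.0000 0.0000 1.0000
    outer loop
      vertex 24.00 12.00 14.00
      vertex 6.00 1.61 14.00
      vertex 14.08 0.18 14.00
    endloop
  endfacet
  facet normal 0.0000 0.0000 1.0000
    outer loop
      vertex 24.00 12.00 14.00
      vertex 14.08 0.18 14.00
      vertex 21.19 4.29 14.00
    endloop
  endfacet
  facet normal 0.9395 0.3424 0.0000
    outer loop
      vertex 24.00 12.00 0.00
      vertex 21.19 19.71 0.00
      vertex 21.19 19.71 14.00
    endloop
  endfacet
  facet normal 0.9395 0.3424 0.0000
    outer loop
      vertex 24.00 12.00 0.00
      vertex 21.19 19.71 14.00
      vertex 24.00 12.00 14.00
    endloop
  endfacet
  facet normal 0.5005 0.8658 0.0000
    outer loop
      vertex 21.19 19.71 0.00
      vertex 14.08 23.82 0.00
      vertex 14.08 23.82 14.00
    endloop
  endfacet
  facet normal 0.5005 0.8658 0.0000
    outer loop
      vertex 21.19 19.71 0.00
      vertex 14.08 23.82 14.00
      vertex 21.19 19.71 14.00
    endloop
  endfacet
  facet normal -0.1743 0.9847 0.0000
    outer loop
      vertex 14.08 23.82 0.00
      vertex 6.00 22.39 0.00
      vertex 6.00 22.39 14.00
    endloop
  endfacet
  facet normal -0.1743 0.9847 0.0000
    outer loop
      vertex 14.08 23.82 0.00
      vertex 6.00 22.39 14.00
      vertex 14.08 23.82 14.00
    endloop
  endfacet
  facet normal -0.7659 0.6429 0.0000
    outer loop
      vertex 6.00 22.39 0.00
      vertex 0.72 16.10 0.00
      vertex 0.72 16.10 14.00
    endloop
  endfacet
  facet normal -0.7659 0.6429 0.0000
    outer loop
      vertex 6.00 22.39 0.00
      vertex 0.72 16.10 14.00
      vertex 6.00 22.39 14.00
    endloop
  endfacet
  facet normal -1.0000 0.0000 0.0000
    outer loop
      vertex 0.72 16.10 0.00
      vertex 0.72 7.90 0.00
      vertex 0.72 7.90 14.00
    endloop
  endfacet
  facet normal -1.0000 0.0000 0.0000
    outer loop
      vertex 0.72 16.10 0.00
      vertex 0.72 7.90 14.00
      vertex 0.72 16.10 14.00
    endloop
  endfacet
  facet normal -0.7659 -0.6429 0.0000
    outer loop
      vertex 0.72 7.90 0.00
      vertex 6.00 1.61 0.00
      vertex 6.00 1.61 14.00
    endloop
  endfacet
  facet normal -0.7659 -0.6429 0.0000
    outer loop
      vertex 0.72 7.90 0.00
      vertex 6.00 1.61 14.00
      vertex 0.72 7.90 14.00
    endloop
  endfacet
  facet normal -0.1743 -0.9847 0.0000
    outer loop
      vertex 6.00 1.61 0.00
      vertex 14.08 0.18 0.00
      vertex 14.08 0.18 14.00
    endloop
  endfacet
  facet normal -0.1743 -0.9847 0.0000
    outer loop
      vertex 6.00 1.61 0.00
      vertex 14.08 0.18 14.00
      vertex 6.00 1.61 14.00
    endloop
  endfacet
  facet normal 0.5005 -0.8658 0.0000
    outer loop
      vertex 14.08 0.18 0.00
      vertex 21.19 4.29 0.00
      vertex 21.19 4.29 14.00
    endloop
  endfacet
  facet normal 0.5005 -0.8658 0.0000
    outer loop
      vertex 14.08 0.18 0.00
      vertex 21.19 4.29 14.00
      vertex 14.08 0.18 14.00
    endloop
  endfacet
  facet normal 0.9395 -0.3424 0.0000
    outer loop
      vertex 21.19 4.29 0.00
      vertex 24.00 12.00 0.00
      vertex 24.00 12.00 14.00
    endloop
  endfacet
  facet normal 0.9395 -0.3424 0.0000
    outer loop
      vertex 21.19 4.29 0.00
      vertex 24.00 12.00 14.00
      vertex 21.19 4.29 14.00
    endloop
  endfacet
endsolid part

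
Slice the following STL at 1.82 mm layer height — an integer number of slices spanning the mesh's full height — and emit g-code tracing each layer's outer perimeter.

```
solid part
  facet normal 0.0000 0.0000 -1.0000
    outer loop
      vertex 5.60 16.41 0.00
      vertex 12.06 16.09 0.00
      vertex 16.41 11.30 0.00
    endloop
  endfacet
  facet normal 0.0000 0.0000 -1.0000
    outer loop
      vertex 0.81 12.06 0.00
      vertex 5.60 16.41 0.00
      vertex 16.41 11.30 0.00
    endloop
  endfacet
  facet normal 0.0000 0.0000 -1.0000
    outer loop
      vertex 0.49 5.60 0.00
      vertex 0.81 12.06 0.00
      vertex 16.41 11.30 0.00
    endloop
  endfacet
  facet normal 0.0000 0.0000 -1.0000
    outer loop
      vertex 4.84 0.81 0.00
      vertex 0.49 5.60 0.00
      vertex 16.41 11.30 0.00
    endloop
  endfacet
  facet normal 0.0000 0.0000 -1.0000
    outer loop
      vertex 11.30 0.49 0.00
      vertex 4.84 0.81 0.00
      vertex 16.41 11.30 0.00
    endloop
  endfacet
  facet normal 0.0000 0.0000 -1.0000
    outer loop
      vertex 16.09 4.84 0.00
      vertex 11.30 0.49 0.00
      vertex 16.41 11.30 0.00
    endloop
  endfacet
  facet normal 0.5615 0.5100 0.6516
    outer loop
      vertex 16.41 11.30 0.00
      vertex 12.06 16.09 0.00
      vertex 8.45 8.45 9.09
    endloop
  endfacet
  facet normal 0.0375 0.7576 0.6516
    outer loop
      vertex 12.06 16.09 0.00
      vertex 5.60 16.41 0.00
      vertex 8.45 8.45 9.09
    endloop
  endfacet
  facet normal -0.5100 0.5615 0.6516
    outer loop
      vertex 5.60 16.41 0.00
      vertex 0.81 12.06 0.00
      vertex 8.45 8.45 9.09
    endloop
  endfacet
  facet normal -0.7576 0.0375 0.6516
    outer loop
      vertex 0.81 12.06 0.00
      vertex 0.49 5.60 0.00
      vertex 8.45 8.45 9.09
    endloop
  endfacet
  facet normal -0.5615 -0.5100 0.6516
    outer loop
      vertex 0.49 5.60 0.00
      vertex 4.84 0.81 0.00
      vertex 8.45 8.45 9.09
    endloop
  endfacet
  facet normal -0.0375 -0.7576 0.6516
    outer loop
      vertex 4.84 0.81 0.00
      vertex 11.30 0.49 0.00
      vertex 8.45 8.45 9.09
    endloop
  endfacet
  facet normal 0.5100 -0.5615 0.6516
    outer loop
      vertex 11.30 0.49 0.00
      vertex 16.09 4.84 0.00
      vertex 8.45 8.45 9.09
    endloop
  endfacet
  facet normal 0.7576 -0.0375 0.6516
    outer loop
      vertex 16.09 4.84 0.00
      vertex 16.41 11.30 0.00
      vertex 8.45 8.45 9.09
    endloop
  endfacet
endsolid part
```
; perimeter-only toolpath
G21 ; units = mm
G90 ; absolute positioning
G28 ; home
; layer 1
G0 Z1.82
G0 X14.82 Y10.73
G1 X11.34 Y14.56
G1 X6.17 Y14.82
G1 X2.34 Y11.34
G1 X2.08 Y6.17
G1 X5.56 Y2.34
G1 X10.73 Y2.08
G1 X14.56 Y5.56
G1 X14.82 Y10.73
; layer 2
G0 Z3.64
G0 X13.23 Y10.16
G1 X10.62 Y13.03
G1 X6.74 Y13.23
G1 X3.87 Y10.62
G1 X3.67 Y6.74
G1 X6.28 Y3.87
G1 X10.16 Y3.67
G1 X13.03 Y6.28
G1 X13.23 Y10.16
; layer 3
G0 Z5.45
G0 X11.63 Y9.59
G1 X9.89 Y11.51
G1 X7.31 Y11.63
G1 X5.39 Y9.89
G1 X5.27 Y7.31
G1 X7.01 Y5.39
G1 X9.59 Y5.27
G1 X11.51 Y7.01
G1 X11.63 Y9.59
; layer 4
G0 Z7.27
G0 X10.04 Y9.02
G1 X9.17 Y9.98
G1 X7.88 Y10.04
G1 X6.92 Y9.17
G1 X6.86 Y7.88
G1 X7.73 Y6.92
G1 X9.02 Y6.86
G1 X9.98 Y7.73
G1 X10.04 Y9.02
M2 ; end

The solid is a regular 8-sided pyramid, base circumscribed radius ≈ 8.45 mm, apex at z ≈ 9.09 mm. Slicing at Δz = 1.82 mm — 5 equal slices spanning the solid's height, so layer i sits at z = i·h/5 — gives 4 non-empty perimeters. Each is a 8-segment closed polygon; G0 lifts to the layer z and rapids to the start vertex, then G1 traces the edges. The cross-section shrinks linearly with z (the slice at the apex is degenerate and omitted).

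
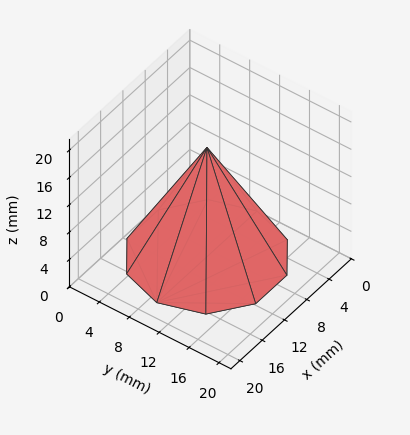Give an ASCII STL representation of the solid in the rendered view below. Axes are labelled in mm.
Reading the render: the shape is a regular 10-sided pyramid, base circumscribed radius ≈ 9 mm, apex at z ≈ 16 mm (dimensions read to the nearest mm from the axis ticks). For the STL, each face is triangulated and given an outward normal.

solid part
  facet normal 0.0000 0.0000 -1.0000
    outer loop
      vertex 11.8 17.6 0.0
      vertex 16.3 14.3 0.0
      vertex 18.0 9.0 0.0
    endloop
  endfacet
  facet normal 0.0000 0.0000 -1.0000
    outer loop
      vertex 6.2 17.6 0.0
      vertex 11.8 17.6 0.0
      vertex 18.0 9.0 0.0
    endloop
  endfacet
  facet normal 0.0000 0.0000 -1.0000
    outer loop
      vertex 1.7 14.3 0.0
      vertex 6.2 17.6 0.0
      vertex 18.0 9.0 0.0
    endloop
  endfacet
  facet normal 0.0000 0.0000 -1.0000
    outer loop
      vertex 0.0 9.0 0.0
      vertex 1.7 14.3 0.0
      vertex 18.0 9.0 0.0
    endloop
  endfacet
  facet normal 0.0000 0.0000 -1.0000
    outer loop
      vertex 1.7 3.7 0.0
      vertex 0.0 9.0 0.0
      vertex 18.0 9.0 0.0
    endloop
  endfacet
  facet normal 0.0000 0.0000 -1.0000
    outer loop
      vertex 6.2 0.4 0.0
      vertex 1.7 3.7 0.0
      vertex 18.0 9.0 0.0
    endloop
  endfacet
  facet normal 0.0000 0.0000 -1.0000
    outer loop
      vertex 11.8 0.4 0.0
      vertex 6.2 0.4 0.0
      vertex 18.0 9.0 0.0
    endloop
  endfacet
  facet normal 0.0000 0.0000 -1.0000
    outer loop
      vertex 16.3 3.7 0.0
      vertex 11.8 0.4 0.0
      vertex 18.0 9.0 0.0
    endloop
  endfacet
  facet normal 0.8394 0.2692 0.4722
    outer loop
      vertex 18.0 9.0 0.0
      vertex 16.3 14.3 0.0
      vertex 9.0 9.0 16.0
    endloop
  endfacet
  facet normal 0.5210 0.7105 0.4731
    outer loop
      vertex 16.3 14.3 0.0
      vertex 11.8 17.6 0.0
      vertex 9.0 9.0 16.0
    endloop
  endfacet
  facet normal 0.0000 0.8808 0.4734
    outer loop
      vertex 11.8 17.6 0.0
      vertex 6.2 17.6 0.0
      vertex 9.0 9.0 16.0
    endloop
  endfacet
  facet normal -0.5210 0.7105 0.4731
    outer loop
      vertex 6.2 17.6 0.0
      vertex 1.7 14.3 0.0
      vertex 9.0 9.0 16.0
    endloop
  endfacet
  facet normal -0.8394 0.2692 0.4722
    outer loop
      vertex 1.7 14.3 0.0
      vertex 0.0 9.0 0.0
      vertex 9.0 9.0 16.0
    endloop
  endfacet
  facet normal -0.8394 -0.2692 0.4722
    outer loop
      vertex 0.0 9.0 0.0
      vertex 1.7 3.7 0.0
      vertex 9.0 9.0 16.0
    endloop
  endfacet
  facet normal -0.5210 -0.7105 0.4731
    outer loop
      vertex 1.7 3.7 0.0
      vertex 6.2 0.4 0.0
      vertex 9.0 9.0 16.0
    endloop
  endfacet
  facet normal 0.0000 -0.8808 0.4734
    outer loop
      vertex 6.2 0.4 0.0
      vertex 11.8 0.4 0.0
      vertex 9.0 9.0 16.0
    endloop
  endfacet
  facet normal 0.5210 -0.7105 0.4731
    outer loop
      vertex 11.8 0.4 0.0
      vertex 16.3 3.7 0.0
      vertex 9.0 9.0 16.0
    endloop
  endfacet
  facet normal 0.8394 -0.2692 0.4722
    outer loop
      vertex 16.3 3.7 0.0
      vertex 18.0 9.0 0.0
      vertex 9.0 9.0 16.0
    endloop
  endfacet
endsolid part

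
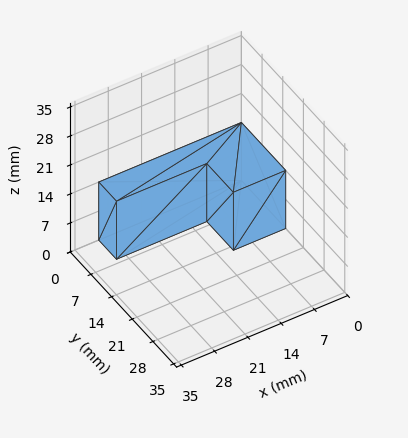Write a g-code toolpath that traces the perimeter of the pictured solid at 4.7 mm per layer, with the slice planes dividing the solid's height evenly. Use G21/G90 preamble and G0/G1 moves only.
Reading the render: the shape is an L-shaped prism: outer 30 × 15 mm, arm thicknesses ≈ 6 mm (horizontal) and 11 mm (vertical), extruded 14 mm in z (dimensions read to the nearest mm from the axis ticks). For the g-code, the solid's height is divided into equal slices at the stated Δz and each level perimeter traced with G1 moves after a G0 lift.

; perimeter-only toolpath
G21 ; units = mm
G90 ; absolute positioning
G28 ; home
; layer 1
G0 Z4.7
G0 X0.0 Y0.0
G1 X30.0 Y0.0
G1 X30.0 Y6.0
G1 X11.0 Y6.0
G1 X11.0 Y15.0
G1 X0.0 Y15.0
G1 X0.0 Y0.0
; layer 2
G0 Z9.3
G0 X0.0 Y0.0
G1 X30.0 Y0.0
G1 X30.0 Y6.0
G1 X11.0 Y6.0
G1 X11.0 Y15.0
G1 X0.0 Y15.0
G1 X0.0 Y0.0
; layer 3
G0 Z14.0
G0 X0.0 Y0.0
G1 X30.0 Y0.0
G1 X30.0 Y6.0
G1 X11.0 Y6.0
G1 X11.0 Y15.0
G1 X0.0 Y15.0
G1 X0.0 Y0.0
M2 ; end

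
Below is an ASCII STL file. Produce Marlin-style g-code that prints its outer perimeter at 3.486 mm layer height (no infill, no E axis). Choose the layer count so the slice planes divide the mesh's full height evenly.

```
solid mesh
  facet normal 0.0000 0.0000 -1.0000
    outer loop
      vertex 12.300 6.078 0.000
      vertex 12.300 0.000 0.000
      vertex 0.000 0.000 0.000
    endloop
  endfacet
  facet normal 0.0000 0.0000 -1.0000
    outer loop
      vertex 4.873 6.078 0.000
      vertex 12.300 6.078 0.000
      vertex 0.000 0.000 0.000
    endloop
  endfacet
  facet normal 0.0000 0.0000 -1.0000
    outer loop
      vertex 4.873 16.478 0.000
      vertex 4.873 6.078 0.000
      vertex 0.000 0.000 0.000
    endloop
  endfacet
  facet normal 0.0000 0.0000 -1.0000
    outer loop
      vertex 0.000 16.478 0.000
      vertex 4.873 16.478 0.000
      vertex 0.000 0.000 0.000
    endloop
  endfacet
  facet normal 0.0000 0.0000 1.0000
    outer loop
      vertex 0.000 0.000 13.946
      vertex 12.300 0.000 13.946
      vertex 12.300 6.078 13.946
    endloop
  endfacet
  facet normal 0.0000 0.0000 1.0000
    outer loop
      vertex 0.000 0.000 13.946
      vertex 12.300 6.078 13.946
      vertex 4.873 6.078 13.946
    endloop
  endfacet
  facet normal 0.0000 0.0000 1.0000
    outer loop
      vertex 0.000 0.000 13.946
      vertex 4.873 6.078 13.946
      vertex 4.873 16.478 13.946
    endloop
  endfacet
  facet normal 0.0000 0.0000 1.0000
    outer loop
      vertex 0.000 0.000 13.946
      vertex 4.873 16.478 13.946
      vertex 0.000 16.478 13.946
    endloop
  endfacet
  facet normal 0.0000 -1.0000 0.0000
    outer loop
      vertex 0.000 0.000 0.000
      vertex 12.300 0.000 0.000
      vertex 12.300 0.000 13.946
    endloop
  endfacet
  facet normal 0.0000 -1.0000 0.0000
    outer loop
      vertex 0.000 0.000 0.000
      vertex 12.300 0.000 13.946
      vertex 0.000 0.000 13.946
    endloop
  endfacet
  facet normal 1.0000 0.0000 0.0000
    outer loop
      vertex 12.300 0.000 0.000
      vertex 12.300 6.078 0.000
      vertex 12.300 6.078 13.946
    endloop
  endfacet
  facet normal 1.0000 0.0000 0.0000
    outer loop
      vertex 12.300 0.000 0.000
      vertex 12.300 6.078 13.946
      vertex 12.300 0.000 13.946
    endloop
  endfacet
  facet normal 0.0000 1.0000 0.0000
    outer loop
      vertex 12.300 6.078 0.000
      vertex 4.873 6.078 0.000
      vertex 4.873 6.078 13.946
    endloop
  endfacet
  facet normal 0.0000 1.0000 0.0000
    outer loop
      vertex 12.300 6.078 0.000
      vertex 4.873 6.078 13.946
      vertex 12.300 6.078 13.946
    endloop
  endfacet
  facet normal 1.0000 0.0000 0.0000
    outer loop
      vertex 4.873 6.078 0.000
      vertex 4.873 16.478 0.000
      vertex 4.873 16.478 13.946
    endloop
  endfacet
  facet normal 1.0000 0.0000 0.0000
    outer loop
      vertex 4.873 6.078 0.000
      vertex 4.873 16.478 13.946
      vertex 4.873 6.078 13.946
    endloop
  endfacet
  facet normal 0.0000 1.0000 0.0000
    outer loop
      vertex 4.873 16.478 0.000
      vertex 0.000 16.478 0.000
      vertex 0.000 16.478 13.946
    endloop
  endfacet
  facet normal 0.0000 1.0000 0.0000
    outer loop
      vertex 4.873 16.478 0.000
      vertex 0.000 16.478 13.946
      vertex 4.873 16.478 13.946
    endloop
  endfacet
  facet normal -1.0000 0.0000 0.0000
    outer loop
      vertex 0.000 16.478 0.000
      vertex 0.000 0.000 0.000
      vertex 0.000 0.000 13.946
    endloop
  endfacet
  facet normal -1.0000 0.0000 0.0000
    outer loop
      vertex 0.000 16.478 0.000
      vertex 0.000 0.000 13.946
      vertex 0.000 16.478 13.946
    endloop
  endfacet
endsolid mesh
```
; perimeter-only toolpath
G21 ; units = mm
G90 ; absolute positioning
G28 ; home
; layer 1
G0 Z3.486
G0 X0.000 Y0.000
G1 X12.300 Y0.000
G1 X12.300 Y6.078
G1 X4.873 Y6.078
G1 X4.873 Y16.478
G1 X0.000 Y16.478
G1 X0.000 Y0.000
; layer 2
G0 Z6.973
G0 X0.000 Y0.000
G1 X12.300 Y0.000
G1 X12.300 Y6.078
G1 X4.873 Y6.078
G1 X4.873 Y16.478
G1 X0.000 Y16.478
G1 X0.000 Y0.000
; layer 3
G0 Z10.460
G0 X0.000 Y0.000
G1 X12.300 Y0.000
G1 X12.300 Y6.078
G1 X4.873 Y6.078
G1 X4.873 Y16.478
G1 X0.000 Y16.478
G1 X0.000 Y0.000
; layer 4
G0 Z13.946
G0 X0.000 Y0.000
G1 X12.300 Y0.000
G1 X12.300 Y6.078
G1 X4.873 Y6.078
G1 X4.873 Y16.478
G1 X0.000 Y16.478
G1 X0.000 Y0.000
M2 ; end

The solid is an L-shaped prism: outer 12.3 × 16.5 mm, arm thicknesses ≈ 6.08 mm (horizontal) and 4.87 mm (vertical), extruded 13.9 mm in z. Slicing at Δz = 3.486 mm — 4 equal slices spanning the solid's height, so layer i sits at z = i·h/4 — gives 4 non-empty perimeters. Each is a 6-segment closed polygon; G0 lifts to the layer z and rapids to the start vertex, then G1 traces the edges.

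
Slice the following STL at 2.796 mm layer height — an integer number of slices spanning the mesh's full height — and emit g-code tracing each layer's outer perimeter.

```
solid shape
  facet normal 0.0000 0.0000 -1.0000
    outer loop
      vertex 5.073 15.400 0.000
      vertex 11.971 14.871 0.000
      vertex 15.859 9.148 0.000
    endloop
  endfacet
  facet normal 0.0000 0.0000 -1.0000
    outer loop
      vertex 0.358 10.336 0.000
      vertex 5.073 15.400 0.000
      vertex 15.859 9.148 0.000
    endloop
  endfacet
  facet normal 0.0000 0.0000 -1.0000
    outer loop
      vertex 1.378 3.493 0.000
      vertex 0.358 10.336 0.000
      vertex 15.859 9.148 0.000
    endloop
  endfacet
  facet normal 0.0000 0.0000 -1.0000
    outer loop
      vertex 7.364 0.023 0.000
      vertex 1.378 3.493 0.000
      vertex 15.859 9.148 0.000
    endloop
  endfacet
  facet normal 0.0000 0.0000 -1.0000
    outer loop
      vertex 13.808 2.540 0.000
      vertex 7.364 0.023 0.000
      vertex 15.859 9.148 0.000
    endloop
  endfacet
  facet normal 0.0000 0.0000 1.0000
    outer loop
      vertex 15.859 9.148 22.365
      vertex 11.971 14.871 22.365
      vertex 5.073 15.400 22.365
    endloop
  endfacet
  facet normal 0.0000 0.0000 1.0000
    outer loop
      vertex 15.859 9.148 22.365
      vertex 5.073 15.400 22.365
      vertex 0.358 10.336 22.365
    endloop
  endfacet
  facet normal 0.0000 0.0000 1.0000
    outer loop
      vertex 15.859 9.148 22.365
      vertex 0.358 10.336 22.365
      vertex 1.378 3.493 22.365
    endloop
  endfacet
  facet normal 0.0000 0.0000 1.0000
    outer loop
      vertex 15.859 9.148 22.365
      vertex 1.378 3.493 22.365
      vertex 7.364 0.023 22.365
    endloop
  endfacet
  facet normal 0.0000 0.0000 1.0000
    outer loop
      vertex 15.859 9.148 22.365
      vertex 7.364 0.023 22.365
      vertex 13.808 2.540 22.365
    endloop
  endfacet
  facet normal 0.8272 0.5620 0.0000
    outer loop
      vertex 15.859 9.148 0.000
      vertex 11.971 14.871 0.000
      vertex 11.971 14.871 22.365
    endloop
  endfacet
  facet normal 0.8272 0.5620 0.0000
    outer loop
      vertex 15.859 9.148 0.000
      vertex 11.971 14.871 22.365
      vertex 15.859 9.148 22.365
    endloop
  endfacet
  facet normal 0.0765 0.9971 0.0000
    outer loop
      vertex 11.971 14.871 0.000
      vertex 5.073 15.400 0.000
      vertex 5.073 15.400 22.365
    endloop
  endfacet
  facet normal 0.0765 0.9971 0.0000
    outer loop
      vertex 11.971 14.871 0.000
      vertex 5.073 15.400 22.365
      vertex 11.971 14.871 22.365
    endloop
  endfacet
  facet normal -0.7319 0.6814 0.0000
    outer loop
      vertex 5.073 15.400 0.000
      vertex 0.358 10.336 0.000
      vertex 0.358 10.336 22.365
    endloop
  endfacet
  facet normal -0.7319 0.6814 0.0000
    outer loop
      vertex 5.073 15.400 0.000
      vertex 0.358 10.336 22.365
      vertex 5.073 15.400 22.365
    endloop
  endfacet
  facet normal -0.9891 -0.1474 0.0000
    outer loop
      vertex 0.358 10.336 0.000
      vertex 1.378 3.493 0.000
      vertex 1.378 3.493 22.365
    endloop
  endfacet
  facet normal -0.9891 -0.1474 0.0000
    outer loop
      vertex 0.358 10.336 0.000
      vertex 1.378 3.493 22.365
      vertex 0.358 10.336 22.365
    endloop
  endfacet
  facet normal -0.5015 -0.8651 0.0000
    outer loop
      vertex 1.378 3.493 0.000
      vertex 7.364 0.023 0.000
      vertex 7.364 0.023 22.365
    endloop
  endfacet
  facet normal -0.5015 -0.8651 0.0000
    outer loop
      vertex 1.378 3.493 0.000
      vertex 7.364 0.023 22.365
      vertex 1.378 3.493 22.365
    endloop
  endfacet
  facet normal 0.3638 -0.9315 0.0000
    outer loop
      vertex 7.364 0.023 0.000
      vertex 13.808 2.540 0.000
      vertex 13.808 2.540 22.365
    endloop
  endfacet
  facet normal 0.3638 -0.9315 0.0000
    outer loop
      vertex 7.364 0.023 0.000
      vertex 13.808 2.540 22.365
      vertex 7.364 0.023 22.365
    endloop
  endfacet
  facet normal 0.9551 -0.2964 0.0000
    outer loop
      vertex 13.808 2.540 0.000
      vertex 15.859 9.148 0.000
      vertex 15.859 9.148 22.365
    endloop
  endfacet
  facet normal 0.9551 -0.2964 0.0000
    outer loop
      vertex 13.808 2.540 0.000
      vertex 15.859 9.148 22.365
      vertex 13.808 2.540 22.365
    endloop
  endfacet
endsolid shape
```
; perimeter-only toolpath
G21 ; units = mm
G90 ; absolute positioning
G28 ; home
; layer 1
G0 Z2.796
G0 X15.859 Y9.148
G1 X11.971 Y14.871
G1 X5.073 Y15.400
G1 X0.358 Y10.336
G1 X1.378 Y3.493
G1 X7.364 Y0.023
G1 X13.808 Y2.540
G1 X15.859 Y9.148
; layer 2
G0 Z5.591
G0 X15.859 Y9.148
G1 X11.971 Y14.871
G1 X5.073 Y15.400
G1 X0.358 Y10.336
G1 X1.378 Y3.493
G1 X7.364 Y0.023
G1 X13.808 Y2.540
G1 X15.859 Y9.148
; layer 3
G0 Z8.387
G0 X15.859 Y9.148
G1 X11.971 Y14.871
G1 X5.073 Y15.400
G1 X0.358 Y10.336
G1 X1.378 Y3.493
G1 X7.364 Y0.023
G1 X13.808 Y2.540
G1 X15.859 Y9.148
; layer 4
G0 Z11.182
G0 X15.859 Y9.148
G1 X11.971 Y14.871
G1 X5.073 Y15.400
G1 X0.358 Y10.336
G1 X1.378 Y3.493
G1 X7.364 Y0.023
G1 X13.808 Y2.540
G1 X15.859 Y9.148
; layer 5
G0 Z13.978
G0 X15.859 Y9.148
G1 X11.971 Y14.871
G1 X5.073 Y15.400
G1 X0.358 Y10.336
G1 X1.378 Y3.493
G1 X7.364 Y0.023
G1 X13.808 Y2.540
G1 X15.859 Y9.148
; layer 6
G0 Z16.774
G0 X15.859 Y9.148
G1 X11.971 Y14.871
G1 X5.073 Y15.400
G1 X0.358 Y10.336
G1 X1.378 Y3.493
G1 X7.364 Y0.023
G1 X13.808 Y2.540
G1 X15.859 Y9.148
; layer 7
G0 Z19.569
G0 X15.859 Y9.148
G1 X11.971 Y14.871
G1 X5.073 Y15.400
G1 X0.358 Y10.336
G1 X1.378 Y3.493
G1 X7.364 Y0.023
G1 X13.808 Y2.540
G1 X15.859 Y9.148
; layer 8
G0 Z22.365
G0 X15.859 Y9.148
G1 X11.971 Y14.871
G1 X5.073 Y15.400
G1 X0.358 Y10.336
G1 X1.378 Y3.493
G1 X7.364 Y0.023
G1 X13.808 Y2.540
G1 X15.859 Y9.148
M2 ; end

The solid is a regular 7-sided prism (a cylinder approximated with 7 flat sides), circumscribed radius ≈ 7.97 mm, height ≈ 22.4 mm. Slicing at Δz = 2.796 mm — 8 equal slices spanning the solid's height, so layer i sits at z = i·h/8 — gives 8 non-empty perimeters. Each is a 7-segment closed polygon; G0 lifts to the layer z and rapids to the start vertex, then G1 traces the edges.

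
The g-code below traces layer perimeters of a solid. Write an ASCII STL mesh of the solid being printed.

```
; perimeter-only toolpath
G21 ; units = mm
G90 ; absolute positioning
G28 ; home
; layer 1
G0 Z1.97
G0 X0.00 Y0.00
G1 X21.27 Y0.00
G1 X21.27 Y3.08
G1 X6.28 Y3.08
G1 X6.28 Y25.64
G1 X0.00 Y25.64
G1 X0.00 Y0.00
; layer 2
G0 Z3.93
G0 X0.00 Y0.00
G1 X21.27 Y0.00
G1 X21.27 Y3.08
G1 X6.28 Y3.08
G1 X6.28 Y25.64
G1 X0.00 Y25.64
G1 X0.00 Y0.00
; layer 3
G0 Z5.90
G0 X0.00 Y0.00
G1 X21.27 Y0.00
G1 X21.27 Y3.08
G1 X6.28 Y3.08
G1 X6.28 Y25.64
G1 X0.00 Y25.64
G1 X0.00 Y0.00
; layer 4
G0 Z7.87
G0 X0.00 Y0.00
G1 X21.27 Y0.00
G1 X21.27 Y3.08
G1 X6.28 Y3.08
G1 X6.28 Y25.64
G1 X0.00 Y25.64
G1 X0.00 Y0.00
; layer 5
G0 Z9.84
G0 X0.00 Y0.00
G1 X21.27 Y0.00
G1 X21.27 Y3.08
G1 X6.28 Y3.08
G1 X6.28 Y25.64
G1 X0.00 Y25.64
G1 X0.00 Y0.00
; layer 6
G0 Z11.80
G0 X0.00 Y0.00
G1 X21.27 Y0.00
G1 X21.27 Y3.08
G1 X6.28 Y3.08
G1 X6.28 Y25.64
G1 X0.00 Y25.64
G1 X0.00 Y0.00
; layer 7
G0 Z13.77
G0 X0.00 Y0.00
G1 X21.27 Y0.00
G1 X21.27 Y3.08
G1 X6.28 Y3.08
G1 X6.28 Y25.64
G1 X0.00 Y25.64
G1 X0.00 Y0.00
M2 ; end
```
solid part
  facet normal 0.0000 0.0000 -1.0000
    outer loop
      vertex 21.27 3.08 0.00
      vertex 21.27 0.00 0.00
      vertex 0.00 0.00 0.00
    endloop
  endfacet
  facet normal 0.0000 0.0000 -1.0000
    outer loop
      vertex 6.28 3.08 0.00
      vertex 21.27 3.08 0.00
      vertex 0.00 0.00 0.00
    endloop
  endfacet
  facet normal 0.0000 0.0000 -1.0000
    outer loop
      vertex 6.28 25.64 0.00
      vertex 6.28 3.08 0.00
      vertex 0.00 0.00 0.00
    endloop
  endfacet
  facet normal 0.0000 0.0000 -1.0000
    outer loop
      vertex 0.00 25.64 0.00
      vertex 6.28 25.64 0.00
      vertex 0.00 0.00 0.00
    endloop
  endfacet
  facet normal 0.0000 0.0000 1.0000
    outer loop
      vertex 0.00 0.00 13.77
      vertex 21.27 0.00 13.77
      vertex 21.27 3.08 13.77
    endloop
  endfacet
  facet normal 0.0000 0.0000 1.0000
    outer loop
      vertex 0.00 0.00 13.77
      vertex 21.27 3.08 13.77
      vertex 6.28 3.08 13.77
    endloop
  endfacet
  facet normal 0.0000 0.0000 1.0000
    outer loop
      vertex 0.00 0.00 13.77
      vertex 6.28 3.08 13.77
      vertex 6.28 25.64 13.77
    endloop
  endfacet
  facet normal 0.0000 0.0000 1.0000
    outer loop
      vertex 0.00 0.00 13.77
      vertex 6.28 25.64 13.77
      vertex 0.00 25.64 13.77
    endloop
  endfacet
  facet normal 0.0000 -1.0000 0.0000
    outer loop
      vertex 0.00 0.00 0.00
      vertex 21.27 0.00 0.00
      vertex 21.27 0.00 13.77
    endloop
  endfacet
  facet normal 0.0000 -1.0000 0.0000
    outer loop
      vertex 0.00 0.00 0.00
      vertex 21.27 0.00 13.77
      vertex 0.00 0.00 13.77
    endloop
  endfacet
  facet normal 1.0000 0.0000 0.0000
    outer loop
      vertex 21.27 0.00 0.00
      vertex 21.27 3.08 0.00
      vertex 21.27 3.08 13.77
    endloop
  endfacet
  facet normal 1.0000 0.0000 0.0000
    outer loop
      vertex 21.27 0.00 0.00
      vertex 21.27 3.08 13.77
      vertex 21.27 0.00 13.77
    endloop
  endfacet
  facet normal 0.0000 1.0000 0.0000
    outer loop
      vertex 21.27 3.08 0.00
      vertex 6.28 3.08 0.00
      vertex 6.28 3.08 13.77
    endloop
  endfacet
  facet normal 0.0000 1.0000 0.0000
    outer loop
      vertex 21.27 3.08 0.00
      vertex 6.28 3.08 13.77
      vertex 21.27 3.08 13.77
    endloop
  endfacet
  facet normal 1.0000 0.0000 0.0000
    outer loop
      vertex 6.28 3.08 0.00
      vertex 6.28 25.64 0.00
      vertex 6.28 25.64 13.77
    endloop
  endfacet
  facet normal 1.0000 0.0000 0.0000
    outer loop
      vertex 6.28 3.08 0.00
      vertex 6.28 25.64 13.77
      vertex 6.28 3.08 13.77
    endloop
  endfacet
  facet normal 0.0000 1.0000 0.0000
    outer loop
      vertex 6.28 25.64 0.00
      vertex 0.00 25.64 0.00
      vertex 0.00 25.64 13.77
    endloop
  endfacet
  facet normal 0.0000 1.0000 0.0000
    outer loop
      vertex 6.28 25.64 0.00
      vertex 0.00 25.64 13.77
      vertex 6.28 25.64 13.77
    endloop
  endfacet
  facet normal -1.0000 0.0000 0.0000
    outer loop
      vertex 0.00 25.64 0.00
      vertex 0.00 0.00 0.00
      vertex 0.00 0.00 13.77
    endloop
  endfacet
  facet normal -1.0000 0.0000 0.0000
    outer loop
      vertex 0.00 25.64 0.00
      vertex 0.00 0.00 13.77
      vertex 0.00 25.64 13.77
    endloop
  endfacet
endsolid part

The G0 Z moves step by Δz≈1.97 mm. Every layer's G1 loop is the same polygon, so the solid is a straight extrusion of it from z=0 to z≈13.8. Closing with flat bottom and top caps and triangulating gives 20 facets — an L-shaped prism: outer 21.3 × 25.6 mm, arm thicknesses ≈ 3.08 mm (horizontal) and 6.28 mm (vertical), extruded 13.8 mm in z.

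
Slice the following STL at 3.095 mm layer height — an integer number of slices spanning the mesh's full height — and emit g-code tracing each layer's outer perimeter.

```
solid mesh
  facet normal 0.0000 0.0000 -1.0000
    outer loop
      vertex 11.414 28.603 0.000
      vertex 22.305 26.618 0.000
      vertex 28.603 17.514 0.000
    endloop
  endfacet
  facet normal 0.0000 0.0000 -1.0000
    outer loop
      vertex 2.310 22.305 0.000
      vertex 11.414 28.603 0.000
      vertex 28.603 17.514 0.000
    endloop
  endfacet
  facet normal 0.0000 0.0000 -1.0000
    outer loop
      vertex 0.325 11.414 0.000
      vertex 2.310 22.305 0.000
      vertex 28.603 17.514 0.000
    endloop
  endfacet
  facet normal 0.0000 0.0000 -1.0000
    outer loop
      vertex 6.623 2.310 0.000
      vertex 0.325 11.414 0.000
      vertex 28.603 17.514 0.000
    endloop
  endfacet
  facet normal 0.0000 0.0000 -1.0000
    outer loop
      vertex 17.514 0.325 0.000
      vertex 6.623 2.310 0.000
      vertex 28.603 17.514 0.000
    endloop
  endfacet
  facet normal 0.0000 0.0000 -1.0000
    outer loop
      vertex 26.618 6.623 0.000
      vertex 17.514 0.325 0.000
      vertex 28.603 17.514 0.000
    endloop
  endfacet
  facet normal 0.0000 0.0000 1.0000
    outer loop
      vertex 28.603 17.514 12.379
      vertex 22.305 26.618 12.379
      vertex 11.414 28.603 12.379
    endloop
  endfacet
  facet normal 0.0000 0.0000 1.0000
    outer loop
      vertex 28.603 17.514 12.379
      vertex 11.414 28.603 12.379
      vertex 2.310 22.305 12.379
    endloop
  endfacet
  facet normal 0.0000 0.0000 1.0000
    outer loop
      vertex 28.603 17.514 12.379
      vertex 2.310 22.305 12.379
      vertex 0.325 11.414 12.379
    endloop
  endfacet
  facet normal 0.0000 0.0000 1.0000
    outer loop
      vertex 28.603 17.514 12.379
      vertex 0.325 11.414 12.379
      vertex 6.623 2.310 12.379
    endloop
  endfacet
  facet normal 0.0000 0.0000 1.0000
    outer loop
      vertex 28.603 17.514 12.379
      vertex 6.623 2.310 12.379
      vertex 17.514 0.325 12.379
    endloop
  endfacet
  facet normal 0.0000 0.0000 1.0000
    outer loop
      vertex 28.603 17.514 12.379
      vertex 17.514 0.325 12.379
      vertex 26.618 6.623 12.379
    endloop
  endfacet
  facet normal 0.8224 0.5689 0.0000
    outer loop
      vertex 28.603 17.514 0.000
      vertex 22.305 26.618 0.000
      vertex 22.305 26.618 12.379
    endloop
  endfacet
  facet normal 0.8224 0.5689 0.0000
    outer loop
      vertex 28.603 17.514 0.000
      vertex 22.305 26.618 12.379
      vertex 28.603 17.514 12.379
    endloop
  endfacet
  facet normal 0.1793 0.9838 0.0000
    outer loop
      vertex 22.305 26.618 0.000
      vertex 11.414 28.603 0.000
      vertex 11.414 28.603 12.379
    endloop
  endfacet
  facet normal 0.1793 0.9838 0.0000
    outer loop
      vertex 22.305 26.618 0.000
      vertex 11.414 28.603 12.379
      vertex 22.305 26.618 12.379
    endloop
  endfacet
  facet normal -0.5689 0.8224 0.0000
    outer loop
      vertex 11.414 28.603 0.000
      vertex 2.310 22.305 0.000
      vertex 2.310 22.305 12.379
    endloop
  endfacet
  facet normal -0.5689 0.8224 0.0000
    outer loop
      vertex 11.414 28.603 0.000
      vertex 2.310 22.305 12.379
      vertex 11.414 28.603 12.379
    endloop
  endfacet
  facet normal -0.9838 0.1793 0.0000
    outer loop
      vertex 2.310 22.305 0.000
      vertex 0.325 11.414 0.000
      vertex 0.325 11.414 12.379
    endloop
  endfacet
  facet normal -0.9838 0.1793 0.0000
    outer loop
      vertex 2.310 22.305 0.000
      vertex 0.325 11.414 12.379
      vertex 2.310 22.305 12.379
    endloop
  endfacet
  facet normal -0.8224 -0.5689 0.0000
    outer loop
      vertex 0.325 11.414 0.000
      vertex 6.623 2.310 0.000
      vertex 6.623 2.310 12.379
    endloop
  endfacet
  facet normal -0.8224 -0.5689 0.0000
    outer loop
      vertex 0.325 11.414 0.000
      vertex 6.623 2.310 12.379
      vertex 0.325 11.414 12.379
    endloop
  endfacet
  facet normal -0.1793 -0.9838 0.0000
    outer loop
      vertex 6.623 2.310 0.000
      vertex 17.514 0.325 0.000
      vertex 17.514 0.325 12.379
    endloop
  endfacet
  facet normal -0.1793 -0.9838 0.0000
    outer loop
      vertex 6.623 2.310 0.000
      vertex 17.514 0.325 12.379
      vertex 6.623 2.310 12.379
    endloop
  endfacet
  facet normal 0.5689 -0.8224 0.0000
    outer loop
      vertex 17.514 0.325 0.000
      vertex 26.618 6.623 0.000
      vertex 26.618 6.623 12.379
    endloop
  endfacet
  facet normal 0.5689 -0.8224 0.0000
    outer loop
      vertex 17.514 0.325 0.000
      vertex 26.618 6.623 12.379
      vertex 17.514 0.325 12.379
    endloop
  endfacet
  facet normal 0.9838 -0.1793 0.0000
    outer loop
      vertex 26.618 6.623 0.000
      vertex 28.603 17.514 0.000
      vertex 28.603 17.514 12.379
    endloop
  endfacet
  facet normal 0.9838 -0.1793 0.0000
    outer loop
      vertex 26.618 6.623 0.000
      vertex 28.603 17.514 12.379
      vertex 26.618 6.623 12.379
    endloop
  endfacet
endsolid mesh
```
; perimeter-only toolpath
G21 ; units = mm
G90 ; absolute positioning
G28 ; home
; layer 1
G0 Z3.095
G0 X28.603 Y17.514
G1 X22.305 Y26.618
G1 X11.414 Y28.603
G1 X2.310 Y22.305
G1 X0.325 Y11.414
G1 X6.623 Y2.310
G1 X17.514 Y0.325
G1 X26.618 Y6.623
G1 X28.603 Y17.514
; layer 2
G0 Z6.189
G0 X28.603 Y17.514
G1 X22.305 Y26.618
G1 X11.414 Y28.603
G1 X2.310 Y22.305
G1 X0.325 Y11.414
G1 X6.623 Y2.310
G1 X17.514 Y0.325
G1 X26.618 Y6.623
G1 X28.603 Y17.514
; layer 3
G0 Z9.284
G0 X28.603 Y17.514
G1 X22.305 Y26.618
G1 X11.414 Y28.603
G1 X2.310 Y22.305
G1 X0.325 Y11.414
G1 X6.623 Y2.310
G1 X17.514 Y0.325
G1 X26.618 Y6.623
G1 X28.603 Y17.514
; layer 4
G0 Z12.379
G0 X28.603 Y17.514
G1 X22.305 Y26.618
G1 X11.414 Y28.603
G1 X2.310 Y22.305
G1 X0.325 Y11.414
G1 X6.623 Y2.310
G1 X17.514 Y0.325
G1 X26.618 Y6.623
G1 X28.603 Y17.514
M2 ; end

The solid is a regular 8-sided prism (a cylinder approximated with 8 flat sides), circumscribed radius ≈ 14.5 mm, height ≈ 12.4 mm. Slicing at Δz = 3.095 mm — 4 equal slices spanning the solid's height, so layer i sits at z = i·h/4 — gives 4 non-empty perimeters. Each is a 8-segment closed polygon; G0 lifts to the layer z and rapids to the start vertex, then G1 traces the edges.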